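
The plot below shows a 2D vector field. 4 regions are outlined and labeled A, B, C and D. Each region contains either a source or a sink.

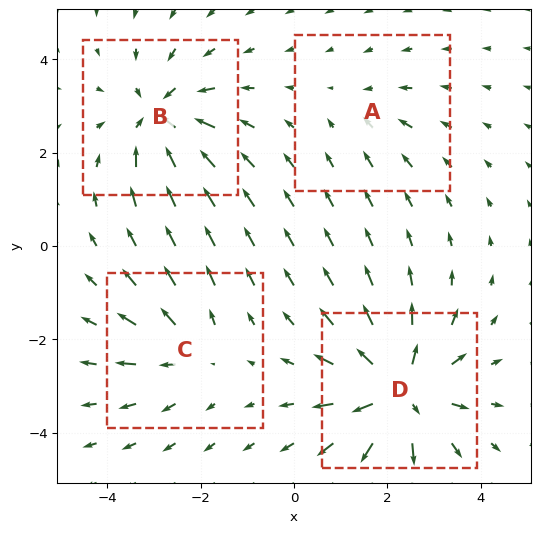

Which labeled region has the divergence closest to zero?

A

Divergence at each region's feature centre — A: about -2, B: about -5, C: about +3, D: about +7. Region A is closest to zero.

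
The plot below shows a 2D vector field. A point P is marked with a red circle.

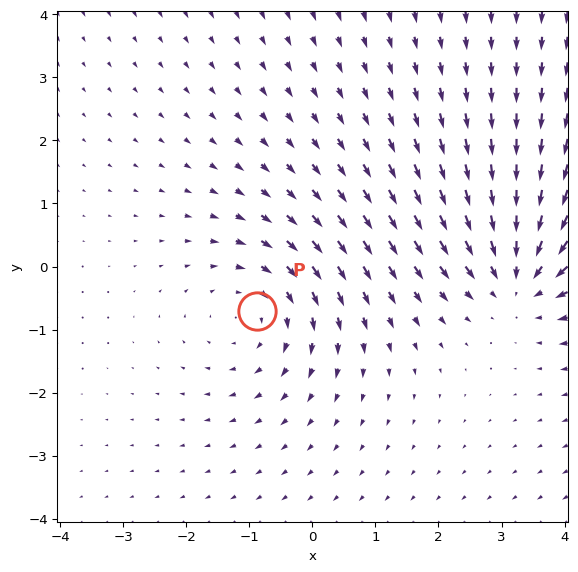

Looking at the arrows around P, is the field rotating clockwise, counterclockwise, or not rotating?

clockwise

Near P at (-0.9, -0.7) the arrows circulate clockwise. The curl (z-component) there is about -2; negative curl means clockwise rotation.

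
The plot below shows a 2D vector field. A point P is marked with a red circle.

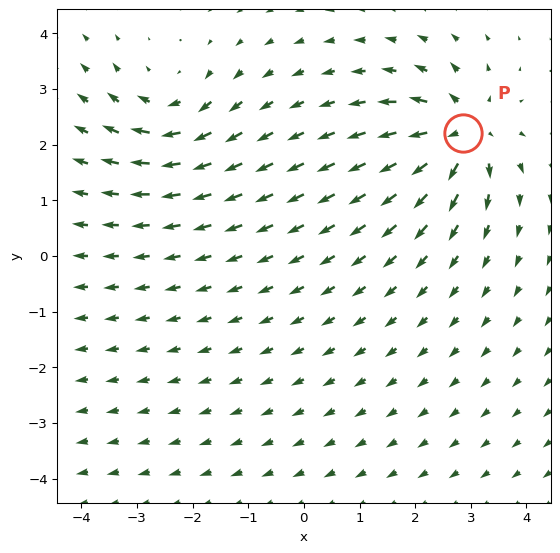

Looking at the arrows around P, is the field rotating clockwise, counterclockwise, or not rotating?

not rotating

Near P at (2.9, 2.2) the arrows show no circulation. The curl there is ≈0.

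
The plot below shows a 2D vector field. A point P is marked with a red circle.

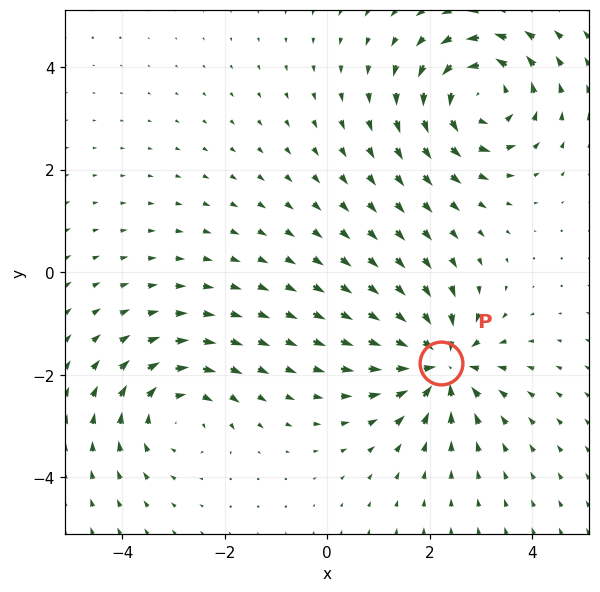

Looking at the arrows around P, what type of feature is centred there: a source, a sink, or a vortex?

sink

At P (2.2, -1.8) the arrows converge inward. Divergence about -6, curl ≈0 — negative divergence with near-zero curl is a sink.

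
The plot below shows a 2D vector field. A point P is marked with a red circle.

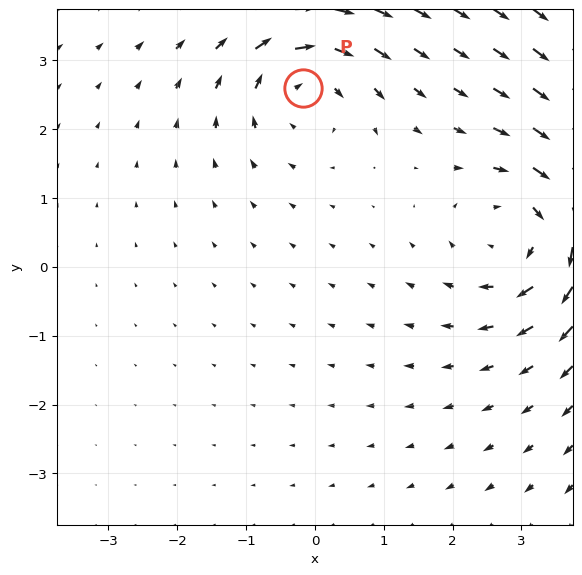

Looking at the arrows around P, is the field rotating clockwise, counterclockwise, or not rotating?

Near P at (-0.2, 2.6) the arrows circulate clockwise. The curl (z-component) there is about -4; negative curl means clockwise rotation.

clockwise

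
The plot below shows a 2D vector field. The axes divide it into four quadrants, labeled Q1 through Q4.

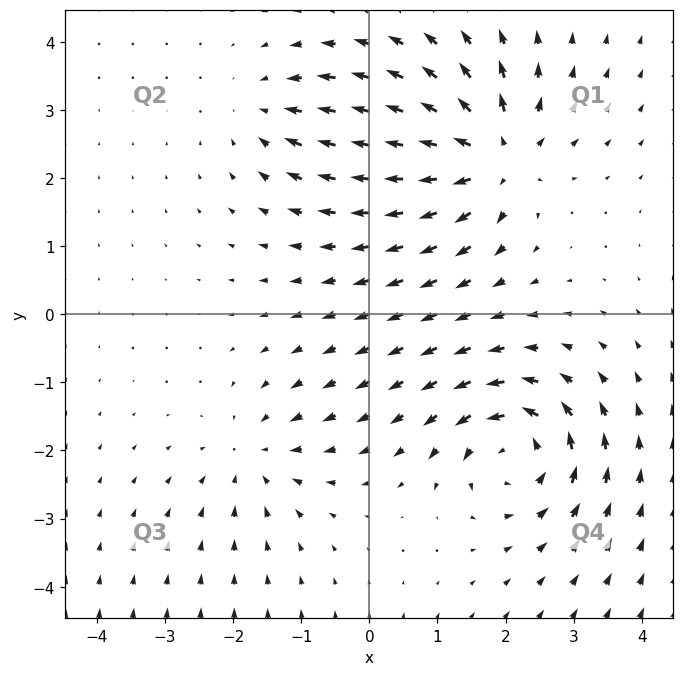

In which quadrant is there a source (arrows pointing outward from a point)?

Q1

The source sits at approximately (1.8, 2.3), which lies in quadrant Q1. The divergence there is about +6, positive as expected for a source.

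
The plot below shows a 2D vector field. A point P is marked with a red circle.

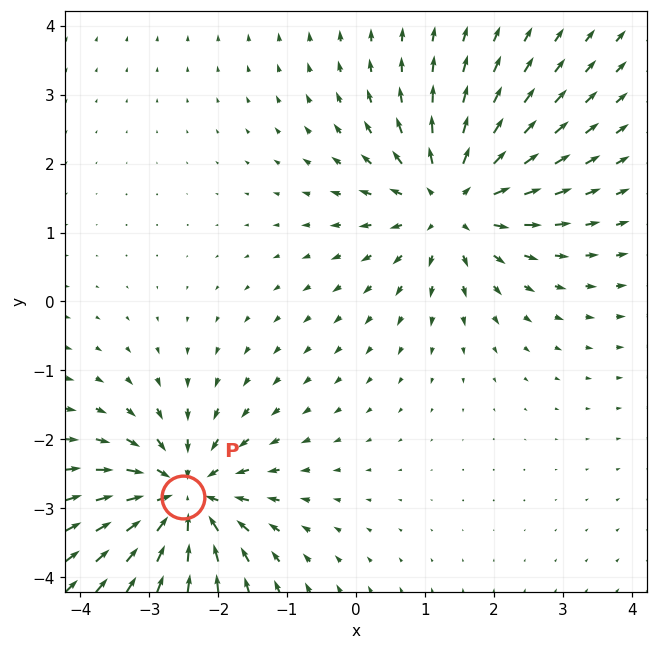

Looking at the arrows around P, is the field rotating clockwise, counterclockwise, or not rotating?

Near P at (-2.5, -2.8) the arrows show no circulation. The curl there is ≈0.

not rotating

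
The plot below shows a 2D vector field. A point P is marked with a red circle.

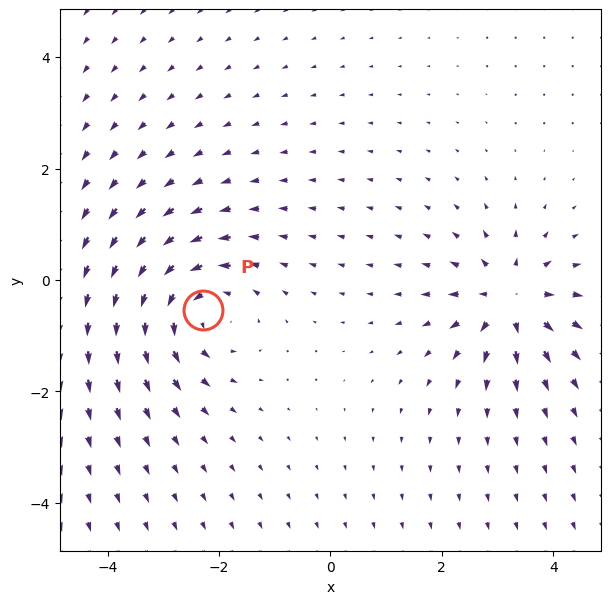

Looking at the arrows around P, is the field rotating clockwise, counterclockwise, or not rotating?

Near P at (-2.3, -0.5) the arrows circulate counterclockwise. The curl (z-component) there is about +4; positive curl means counterclockwise rotation.

counterclockwise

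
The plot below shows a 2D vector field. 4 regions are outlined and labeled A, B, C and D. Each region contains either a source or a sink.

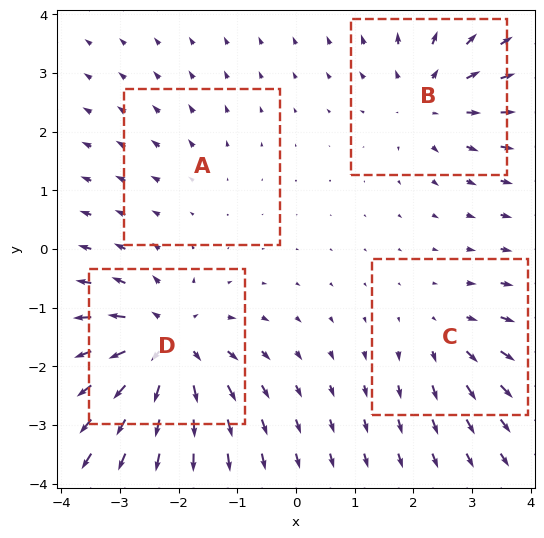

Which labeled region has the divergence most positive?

Divergence at each region's feature centre — A: about +2, B: about +5, C: about +4, D: about +8. Region D is most positive.

D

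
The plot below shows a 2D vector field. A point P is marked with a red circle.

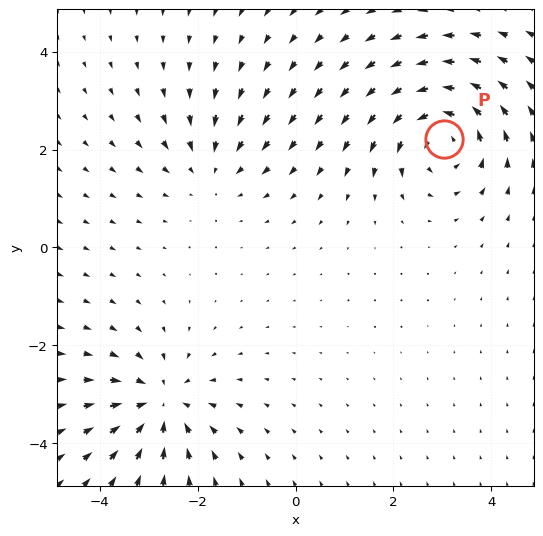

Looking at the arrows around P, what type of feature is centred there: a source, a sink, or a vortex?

vortex

At P (3.0, 2.2) the arrows circulate counterclockwise. Divergence ≈0, curl about +5 — near-zero divergence with nonzero curl is a vortex.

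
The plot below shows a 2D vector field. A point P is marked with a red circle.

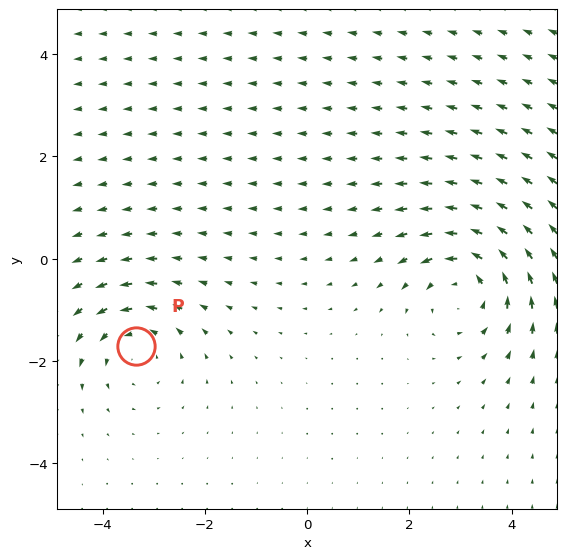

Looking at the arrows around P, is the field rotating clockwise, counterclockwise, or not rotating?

Near P at (-3.4, -1.7) the arrows circulate counterclockwise. The curl (z-component) there is about +3; positive curl means counterclockwise rotation.

counterclockwise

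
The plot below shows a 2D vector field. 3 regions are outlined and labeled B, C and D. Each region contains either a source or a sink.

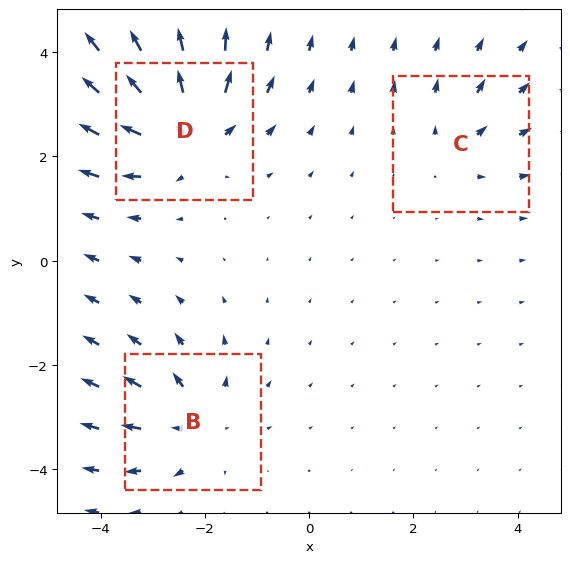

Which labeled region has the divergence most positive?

D

Divergence at each region's feature centre — B: about +4, C: about +2, D: about +6. Region D is most positive.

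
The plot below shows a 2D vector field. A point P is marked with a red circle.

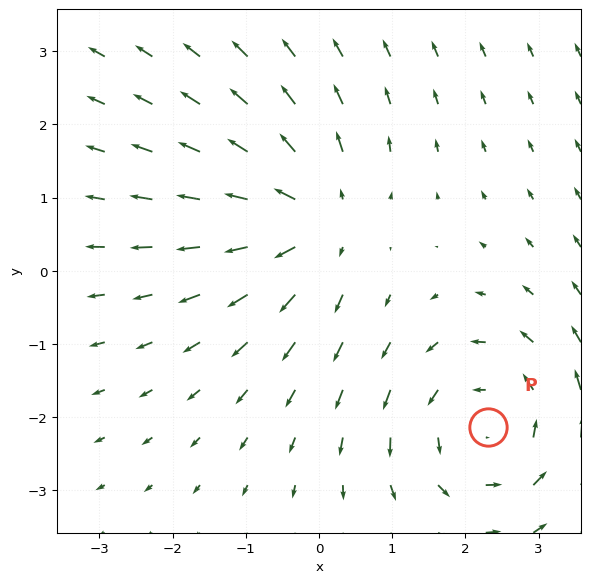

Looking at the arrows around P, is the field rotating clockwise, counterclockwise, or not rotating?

counterclockwise

Near P at (2.3, -2.1) the arrows circulate counterclockwise. The curl (z-component) there is about +3; positive curl means counterclockwise rotation.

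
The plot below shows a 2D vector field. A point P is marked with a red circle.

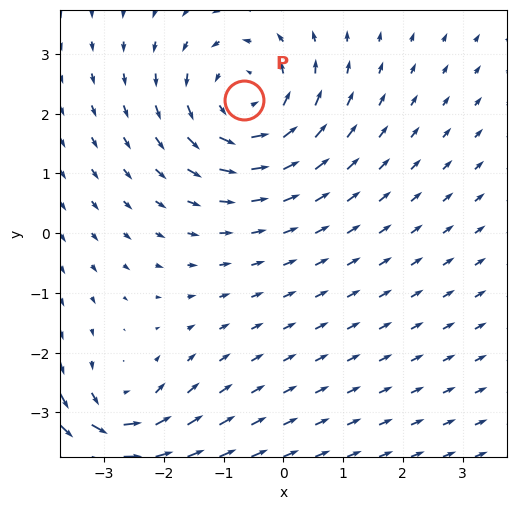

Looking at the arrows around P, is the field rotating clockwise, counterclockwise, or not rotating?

Near P at (-0.7, 2.2) the arrows circulate counterclockwise. The curl (z-component) there is about +3; positive curl means counterclockwise rotation.

counterclockwise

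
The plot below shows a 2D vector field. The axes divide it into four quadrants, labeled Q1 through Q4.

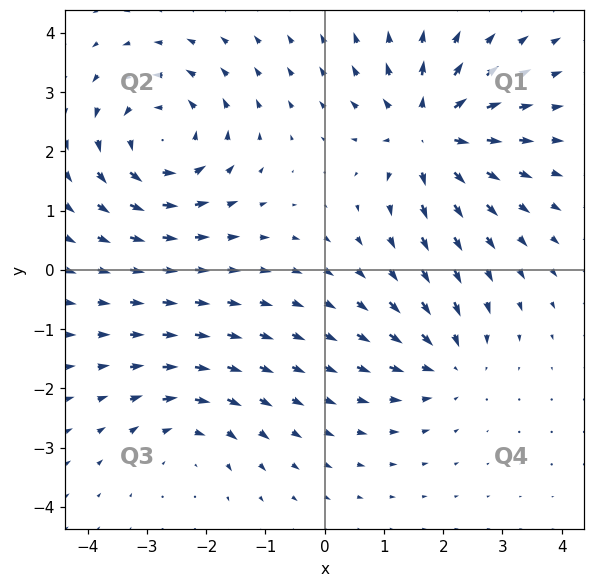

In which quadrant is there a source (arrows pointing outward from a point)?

The source sits at approximately (1.8, 2.3), which lies in quadrant Q1. The divergence there is about +6, positive as expected for a source.

Q1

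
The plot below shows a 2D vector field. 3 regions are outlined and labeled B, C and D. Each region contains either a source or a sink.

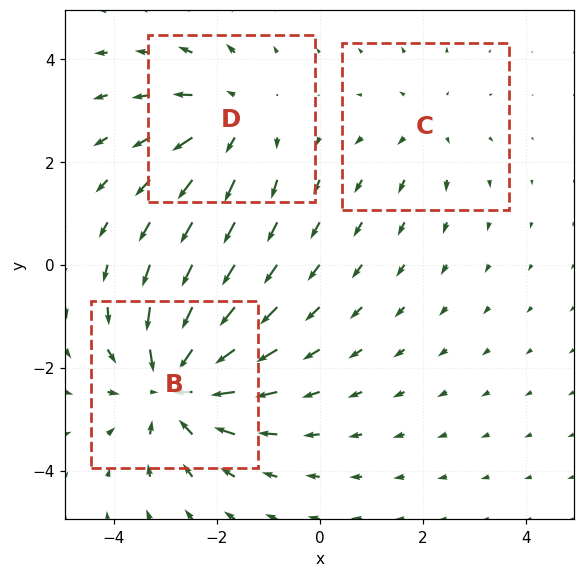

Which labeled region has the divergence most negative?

B

Divergence at each region's feature centre — B: about -5, C: about +2, D: about +3. Region B is most negative.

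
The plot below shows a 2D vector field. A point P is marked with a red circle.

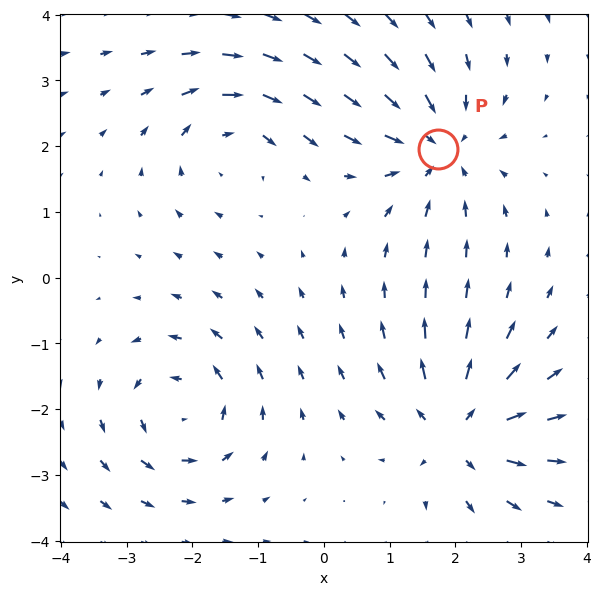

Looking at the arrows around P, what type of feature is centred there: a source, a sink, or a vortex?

sink

At P (1.7, 2.0) the arrows converge inward. Divergence about -4, curl ≈0 — negative divergence with near-zero curl is a sink.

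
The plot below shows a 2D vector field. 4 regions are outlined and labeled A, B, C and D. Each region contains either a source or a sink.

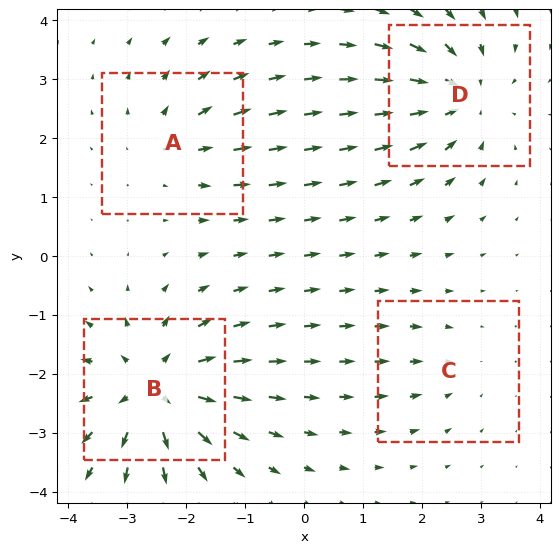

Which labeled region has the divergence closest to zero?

Divergence at each region's feature centre — A: about +4, B: about +7, C: about -2, D: about -5. Region C is closest to zero.

C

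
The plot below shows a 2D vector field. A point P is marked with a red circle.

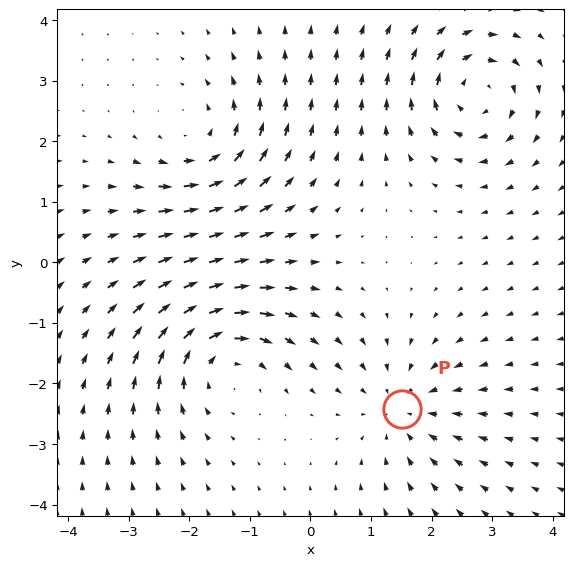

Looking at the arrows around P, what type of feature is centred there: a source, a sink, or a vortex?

At P (1.5, -2.4) the arrows converge inward. Divergence about -3, curl ≈0 — negative divergence with near-zero curl is a sink.

sink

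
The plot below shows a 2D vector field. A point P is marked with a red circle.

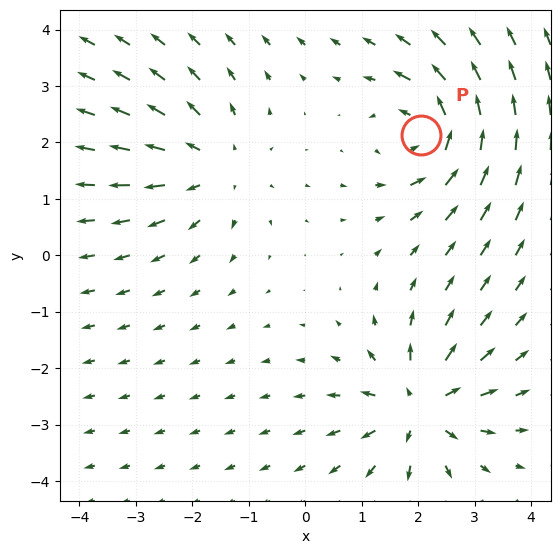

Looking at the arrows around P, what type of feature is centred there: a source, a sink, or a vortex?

At P (2.0, 2.1) the arrows circulate counterclockwise. Divergence ≈0, curl about +6 — near-zero divergence with nonzero curl is a vortex.

vortex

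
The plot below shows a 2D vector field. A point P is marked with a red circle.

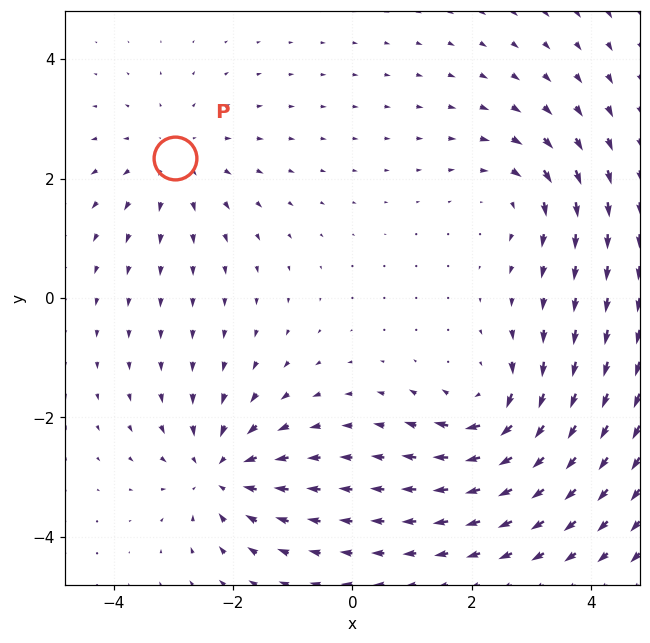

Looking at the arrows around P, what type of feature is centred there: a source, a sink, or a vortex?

source

At P (-3.0, 2.3) the arrows spread outward. Divergence about +3, curl ≈0 — positive divergence with near-zero curl is a source.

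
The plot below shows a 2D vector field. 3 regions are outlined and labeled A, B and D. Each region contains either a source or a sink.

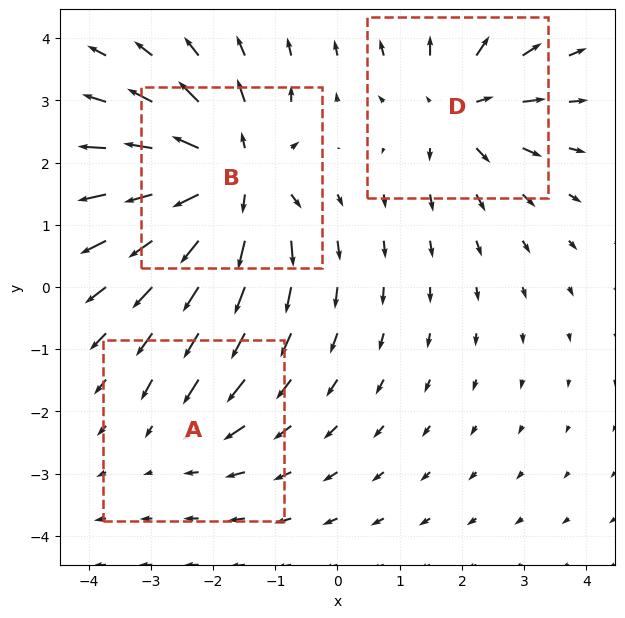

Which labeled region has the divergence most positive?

B

Divergence at each region's feature centre — A: about -2, B: about +6, D: about +4. Region B is most positive.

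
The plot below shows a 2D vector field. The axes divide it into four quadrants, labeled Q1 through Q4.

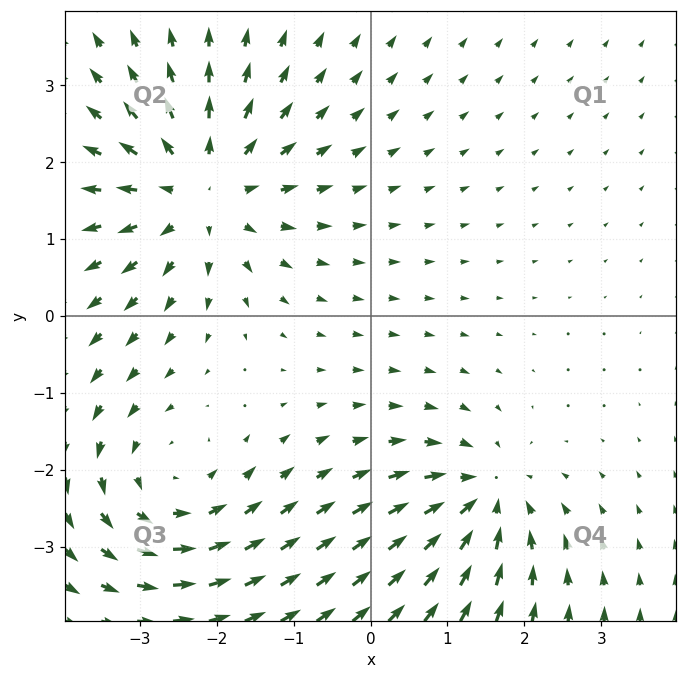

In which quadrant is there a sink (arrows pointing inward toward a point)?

Q4

The sink sits at approximately (1.5, -2.4), which lies in quadrant Q4. The divergence there is about -4, negative as expected for a sink.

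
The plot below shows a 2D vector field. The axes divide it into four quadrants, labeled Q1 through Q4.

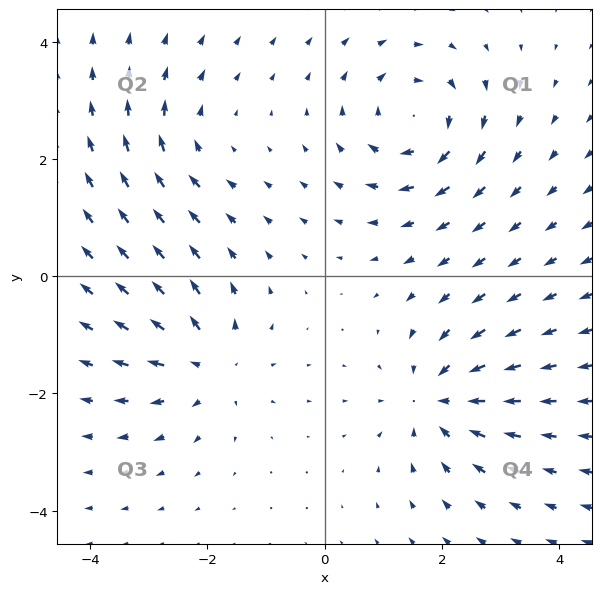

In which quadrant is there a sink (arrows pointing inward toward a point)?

The sink sits at approximately (1.9, -2.1), which lies in quadrant Q4. The divergence there is about -5, negative as expected for a sink.

Q4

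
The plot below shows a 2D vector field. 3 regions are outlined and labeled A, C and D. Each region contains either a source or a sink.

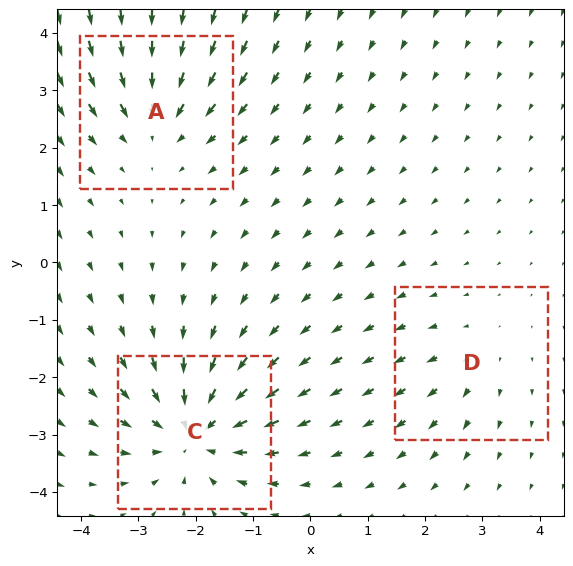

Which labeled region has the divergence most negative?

C

Divergence at each region's feature centre — A: about -3, C: about -5, D: about +2. Region C is most negative.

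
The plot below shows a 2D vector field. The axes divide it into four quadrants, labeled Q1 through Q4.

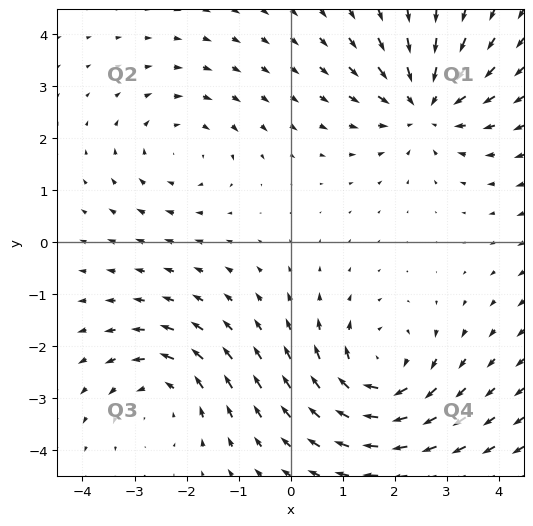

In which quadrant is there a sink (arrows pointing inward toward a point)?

The sink sits at approximately (2.6, 2.6), which lies in quadrant Q1. The divergence there is about -5, negative as expected for a sink.

Q1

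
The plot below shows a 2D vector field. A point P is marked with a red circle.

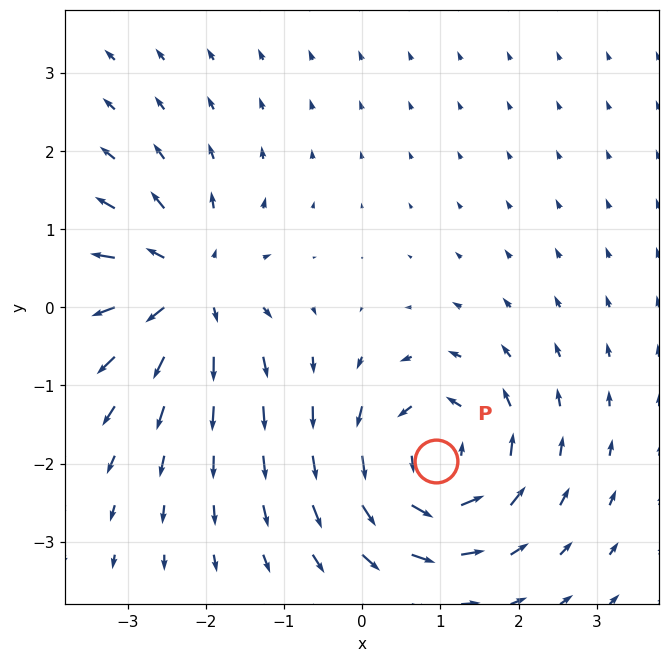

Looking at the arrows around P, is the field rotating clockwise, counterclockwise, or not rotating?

Near P at (0.9, -2.0) the arrows circulate counterclockwise. The curl (z-component) there is about +7; positive curl means counterclockwise rotation.

counterclockwise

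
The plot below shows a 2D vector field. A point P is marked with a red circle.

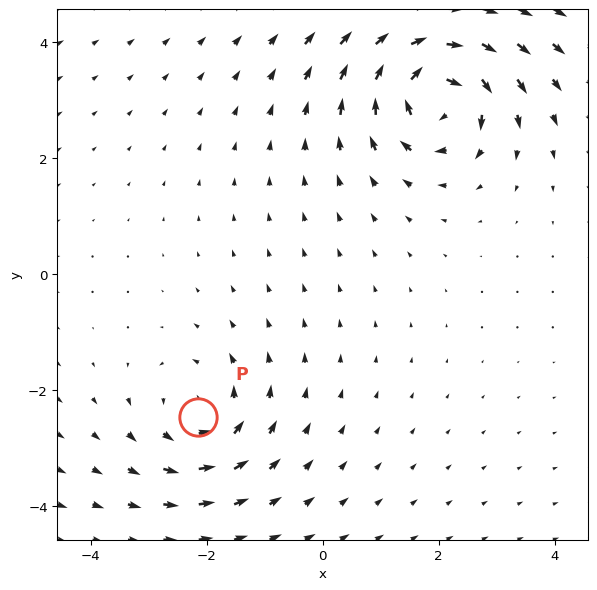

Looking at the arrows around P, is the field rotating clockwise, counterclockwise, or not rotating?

counterclockwise

Near P at (-2.2, -2.5) the arrows circulate counterclockwise. The curl (z-component) there is about +4; positive curl means counterclockwise rotation.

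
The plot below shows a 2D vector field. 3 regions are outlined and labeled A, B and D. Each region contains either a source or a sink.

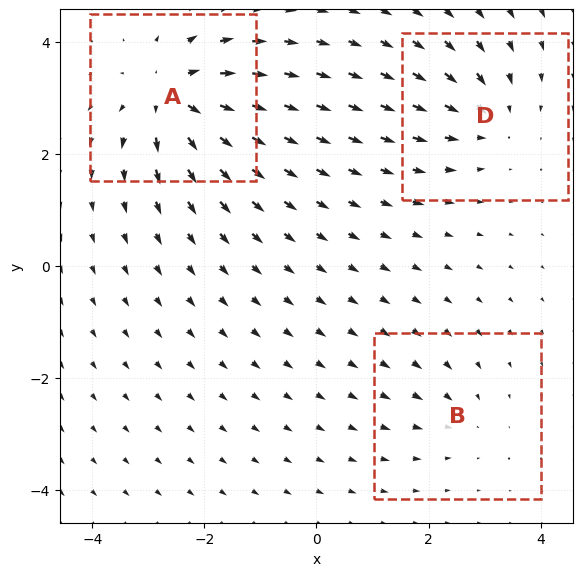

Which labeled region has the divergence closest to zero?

B

Divergence at each region's feature centre — A: about +6, B: about -2, D: about -4. Region B is closest to zero.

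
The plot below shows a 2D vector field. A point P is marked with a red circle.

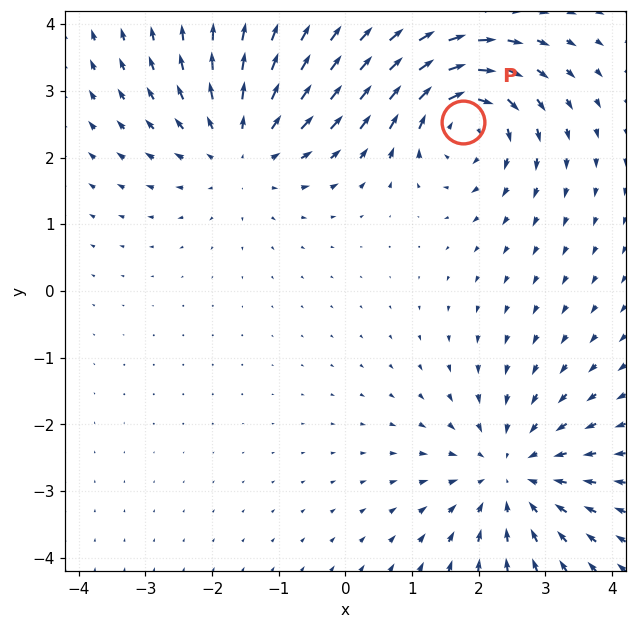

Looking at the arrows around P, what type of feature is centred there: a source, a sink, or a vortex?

At P (1.8, 2.5) the arrows circulate clockwise. Divergence ≈0, curl about -6 — near-zero divergence with nonzero curl is a vortex.

vortex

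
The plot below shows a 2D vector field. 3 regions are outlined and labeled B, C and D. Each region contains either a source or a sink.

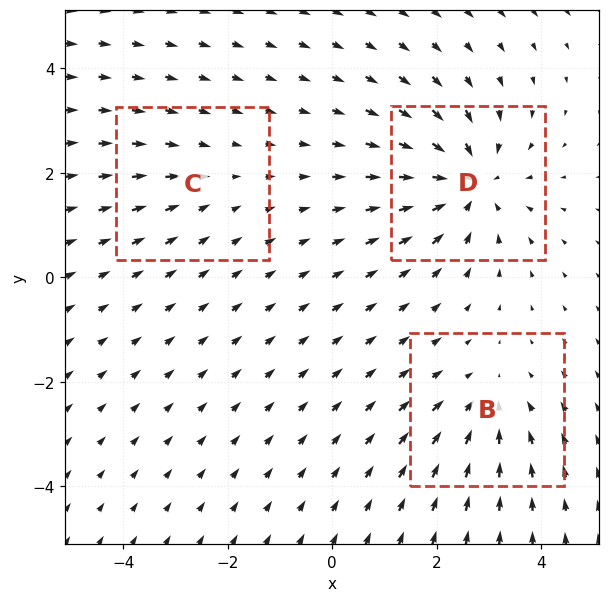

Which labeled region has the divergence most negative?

Divergence at each region's feature centre — B: about -3, C: about -2, D: about -5. Region D is most negative.

D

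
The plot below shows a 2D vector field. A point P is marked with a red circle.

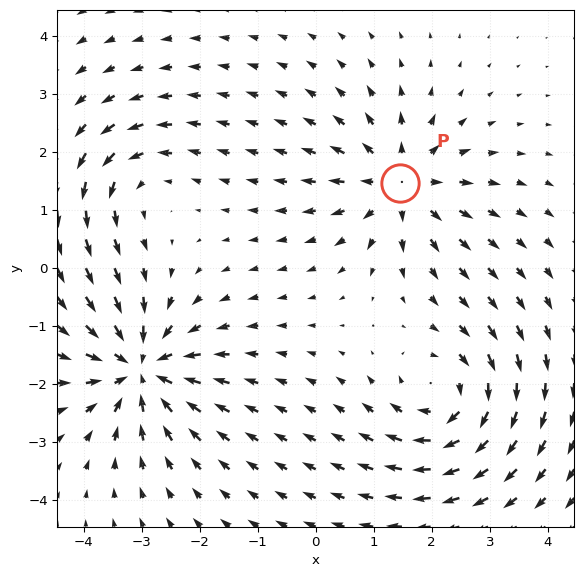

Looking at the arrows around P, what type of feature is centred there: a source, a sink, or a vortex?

At P (1.5, 1.5) the arrows spread outward. Divergence about +5, curl ≈0 — positive divergence with near-zero curl is a source.

source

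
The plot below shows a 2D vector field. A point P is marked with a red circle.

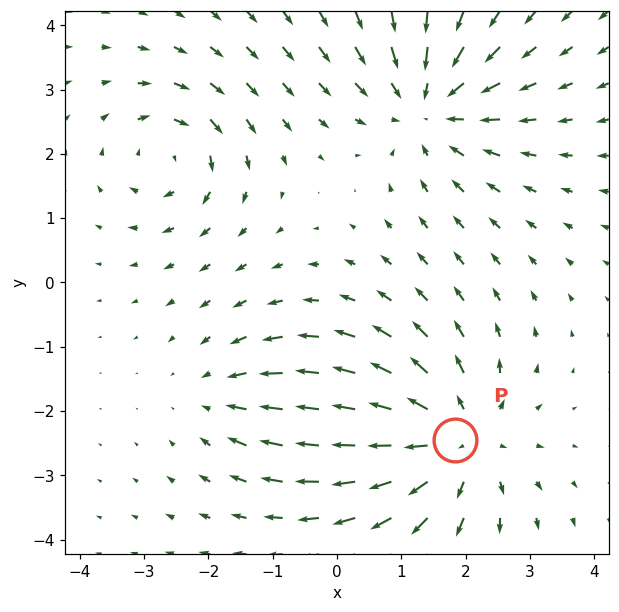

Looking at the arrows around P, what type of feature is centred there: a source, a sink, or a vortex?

source

At P (1.8, -2.5) the arrows spread outward. Divergence about +5, curl ≈0 — positive divergence with near-zero curl is a source.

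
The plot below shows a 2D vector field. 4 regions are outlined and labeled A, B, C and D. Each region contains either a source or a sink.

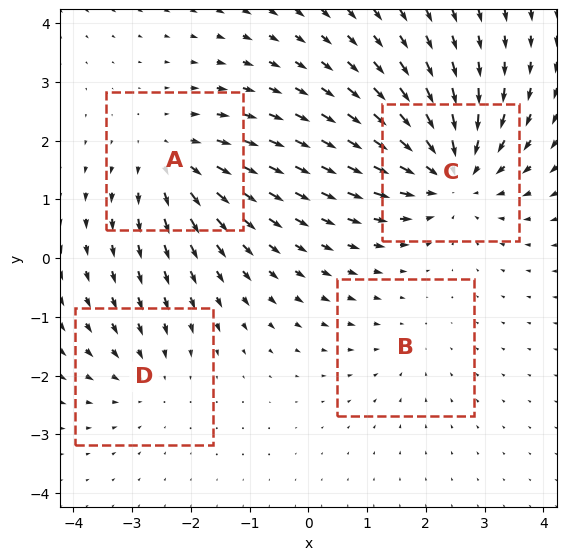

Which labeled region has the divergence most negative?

C

Divergence at each region's feature centre — A: about +4, B: about -2, C: about -6, D: about -3. Region C is most negative.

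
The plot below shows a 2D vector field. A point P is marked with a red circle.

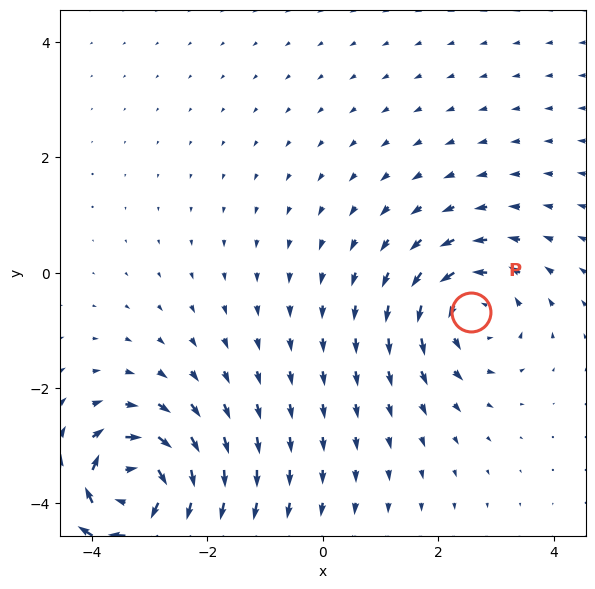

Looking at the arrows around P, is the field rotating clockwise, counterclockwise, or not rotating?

Near P at (2.6, -0.7) the arrows circulate counterclockwise. The curl (z-component) there is about +3; positive curl means counterclockwise rotation.

counterclockwise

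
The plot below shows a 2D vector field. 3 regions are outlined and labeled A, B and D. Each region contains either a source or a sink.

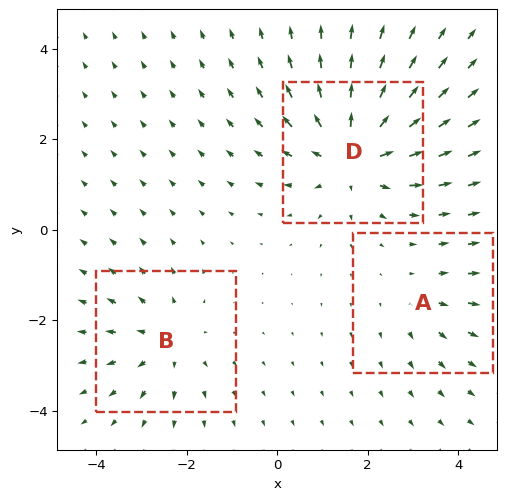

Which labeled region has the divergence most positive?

Divergence at each region's feature centre — A: about +2, B: about +3, D: about +5. Region D is most positive.

D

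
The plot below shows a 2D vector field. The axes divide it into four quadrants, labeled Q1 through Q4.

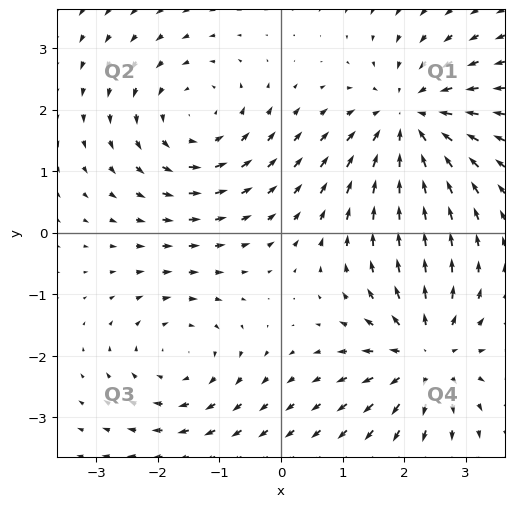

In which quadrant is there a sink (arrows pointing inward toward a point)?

The sink sits at approximately (2.1, 1.8), which lies in quadrant Q1. The divergence there is about -5, negative as expected for a sink.

Q1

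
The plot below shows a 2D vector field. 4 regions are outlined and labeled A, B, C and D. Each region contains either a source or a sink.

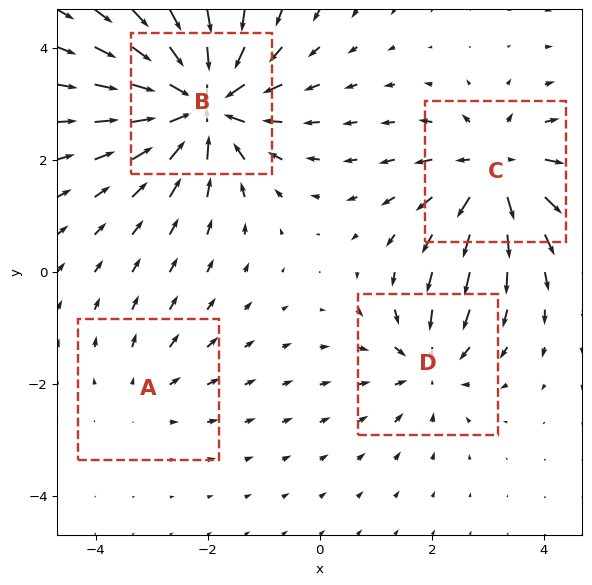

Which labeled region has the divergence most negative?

B

Divergence at each region's feature centre — A: about +2, B: about -8, C: about +5, D: about -4. Region B is most negative.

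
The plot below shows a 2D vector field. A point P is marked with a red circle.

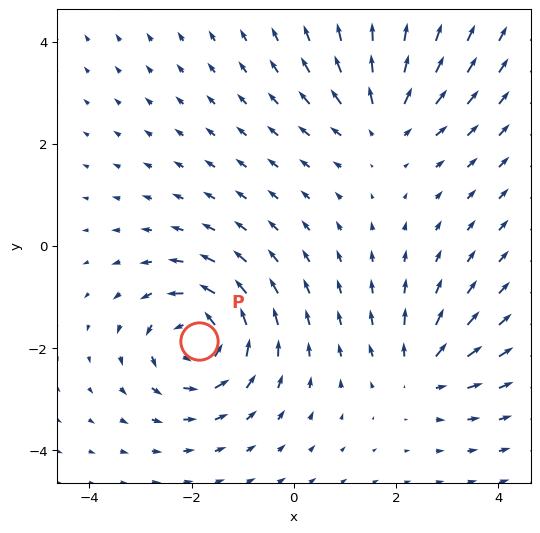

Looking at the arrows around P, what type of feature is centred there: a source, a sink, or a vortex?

vortex

At P (-1.9, -1.9) the arrows circulate counterclockwise. Divergence ≈0, curl about +6 — near-zero divergence with nonzero curl is a vortex.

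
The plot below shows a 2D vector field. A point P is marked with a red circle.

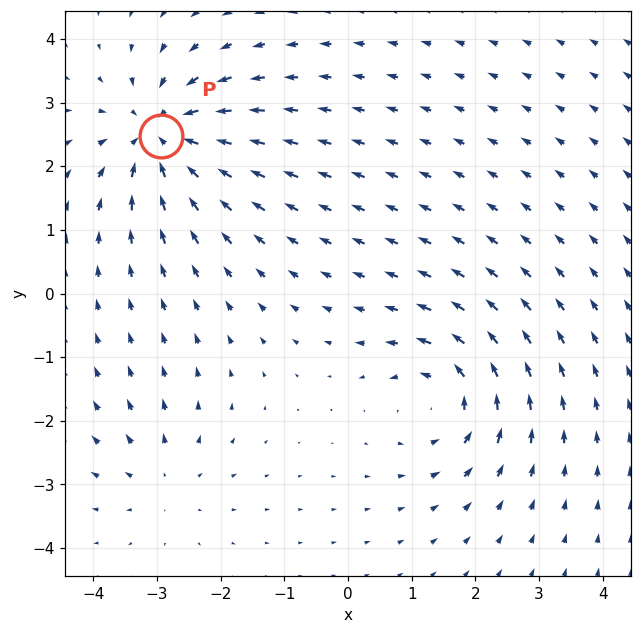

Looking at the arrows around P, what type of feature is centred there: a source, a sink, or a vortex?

At P (-2.9, 2.5) the arrows converge inward. Divergence about -6, curl ≈0 — negative divergence with near-zero curl is a sink.

sink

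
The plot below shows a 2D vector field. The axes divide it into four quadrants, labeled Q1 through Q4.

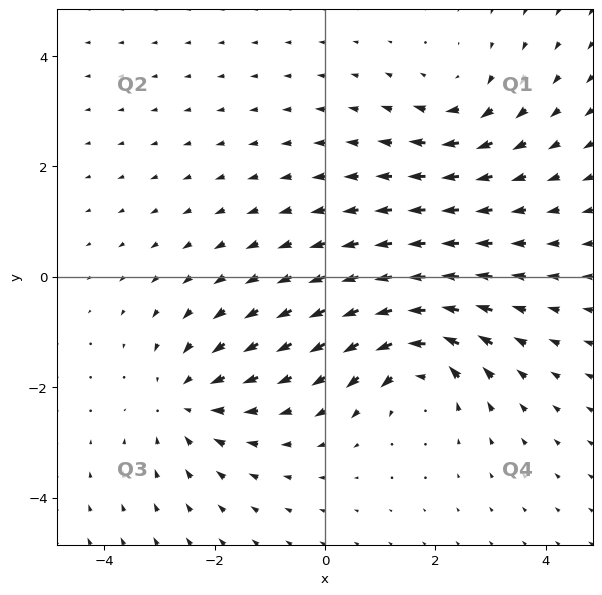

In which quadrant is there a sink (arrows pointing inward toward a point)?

The sink sits at approximately (-2.5, -2.2), which lies in quadrant Q3. The divergence there is about -3, negative as expected for a sink.

Q3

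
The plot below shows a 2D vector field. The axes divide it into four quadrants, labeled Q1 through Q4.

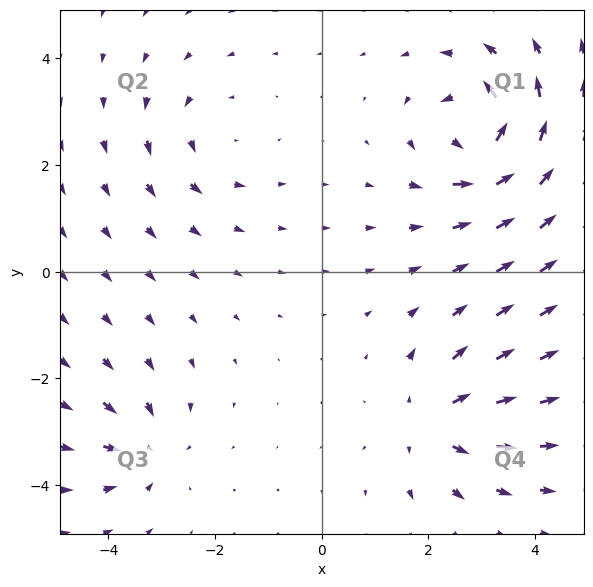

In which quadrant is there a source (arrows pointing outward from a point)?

Q4

The source sits at approximately (2.1, -2.8), which lies in quadrant Q4. The divergence there is about +4, positive as expected for a source.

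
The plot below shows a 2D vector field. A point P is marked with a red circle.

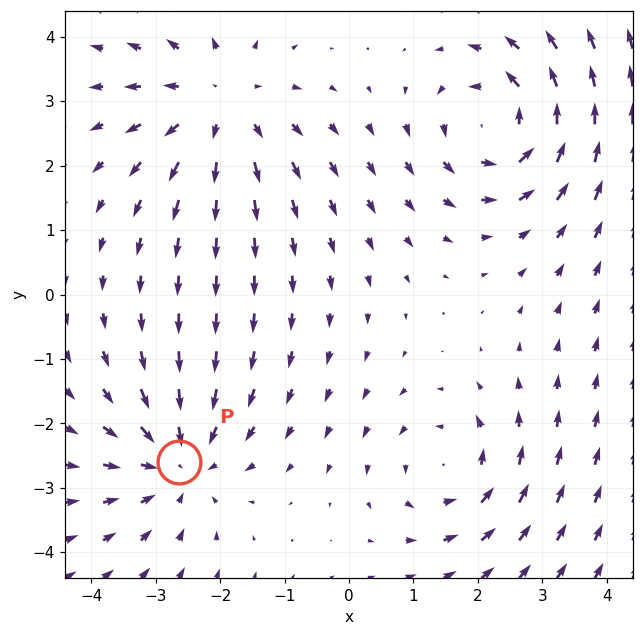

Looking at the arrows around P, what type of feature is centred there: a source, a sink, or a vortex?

At P (-2.6, -2.6) the arrows converge inward. Divergence about -4, curl ≈0 — negative divergence with near-zero curl is a sink.

sink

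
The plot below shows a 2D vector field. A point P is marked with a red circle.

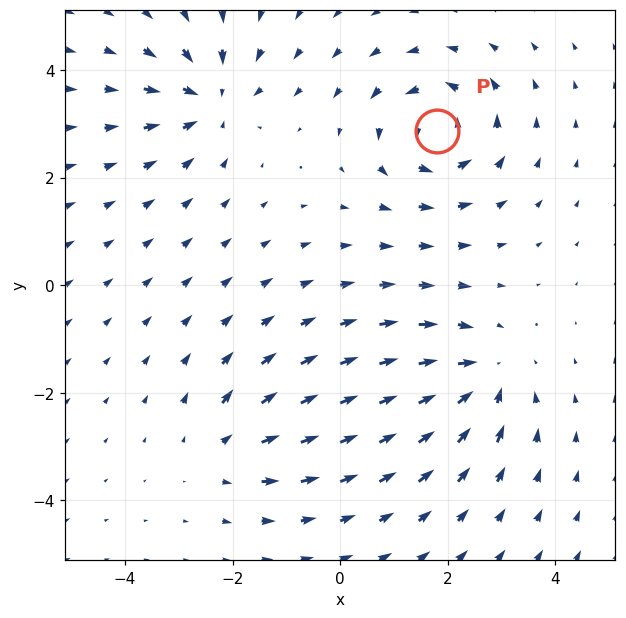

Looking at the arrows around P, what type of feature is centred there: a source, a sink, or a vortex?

At P (1.8, 2.9) the arrows circulate counterclockwise. Divergence ≈0, curl about +6 — near-zero divergence with nonzero curl is a vortex.

vortex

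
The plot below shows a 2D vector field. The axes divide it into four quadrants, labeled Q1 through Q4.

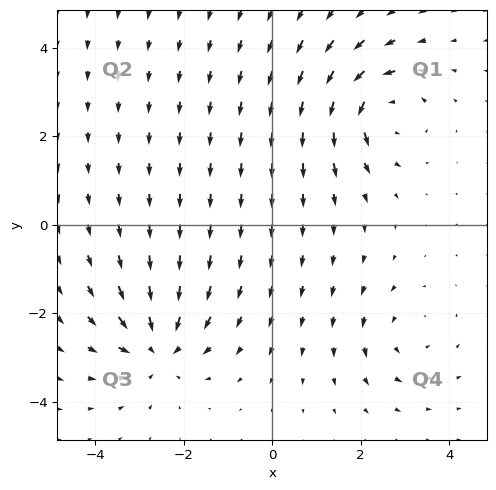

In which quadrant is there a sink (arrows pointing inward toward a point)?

Q3

The sink sits at approximately (-2.6, -2.8), which lies in quadrant Q3. The divergence there is about -5, negative as expected for a sink.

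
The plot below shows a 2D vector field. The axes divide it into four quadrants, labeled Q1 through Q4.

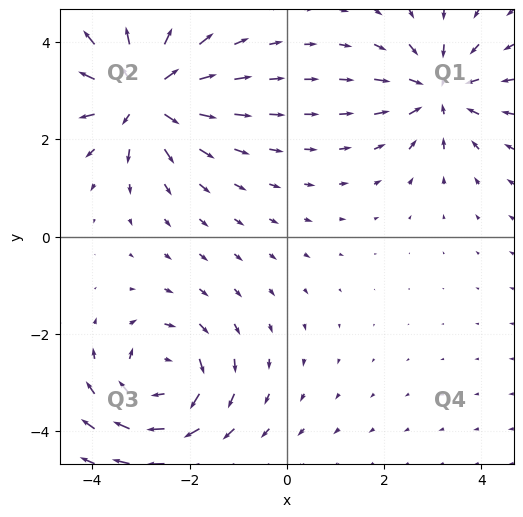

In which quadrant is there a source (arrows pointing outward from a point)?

Q2

The source sits at approximately (-2.9, 2.9), which lies in quadrant Q2. The divergence there is about +5, positive as expected for a source.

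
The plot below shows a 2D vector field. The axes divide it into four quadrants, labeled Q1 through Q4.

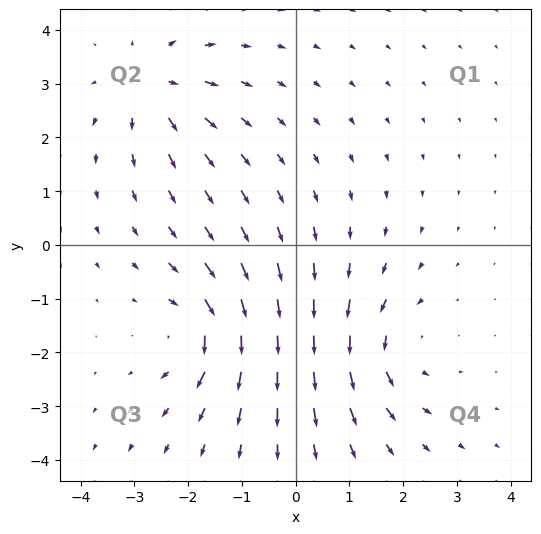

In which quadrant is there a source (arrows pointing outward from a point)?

The source sits at approximately (-2.7, 3.0), which lies in quadrant Q2. The divergence there is about +4, positive as expected for a source.

Q2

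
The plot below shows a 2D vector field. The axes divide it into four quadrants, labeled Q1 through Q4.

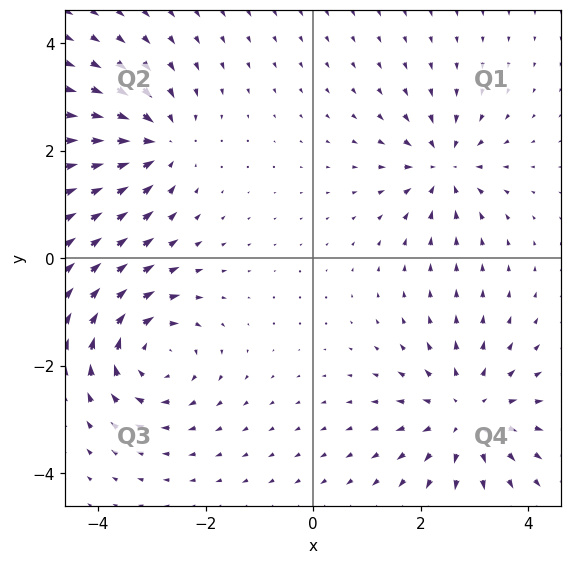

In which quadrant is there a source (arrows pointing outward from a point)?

The source sits at approximately (2.9, -2.9), which lies in quadrant Q4. The divergence there is about +4, positive as expected for a source.

Q4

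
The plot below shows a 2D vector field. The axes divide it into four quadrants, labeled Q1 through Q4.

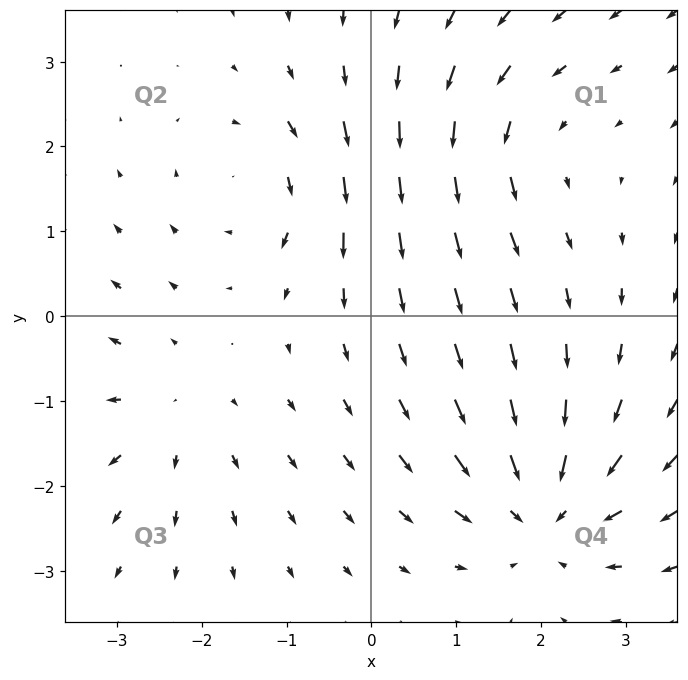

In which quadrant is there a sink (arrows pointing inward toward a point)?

Q4

The sink sits at approximately (2.0, -2.3), which lies in quadrant Q4. The divergence there is about -5, negative as expected for a sink.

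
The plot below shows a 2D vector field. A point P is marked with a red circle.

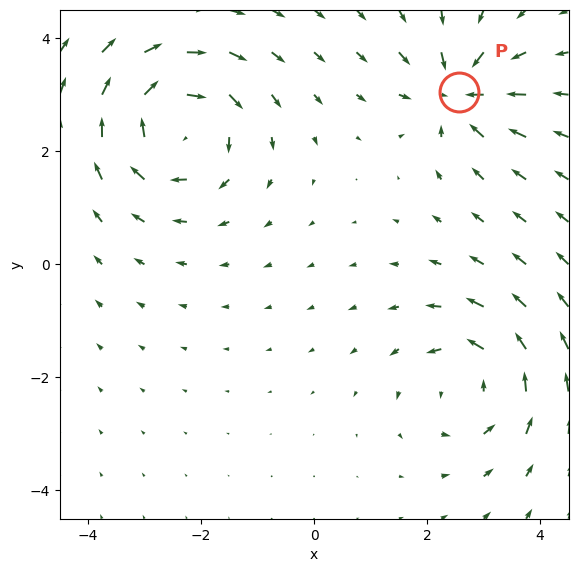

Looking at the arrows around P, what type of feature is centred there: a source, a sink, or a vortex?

At P (2.6, 3.0) the arrows converge inward. Divergence about -4, curl ≈0 — negative divergence with near-zero curl is a sink.

sink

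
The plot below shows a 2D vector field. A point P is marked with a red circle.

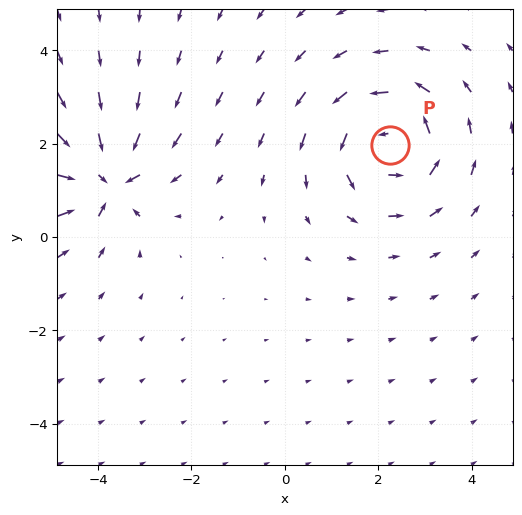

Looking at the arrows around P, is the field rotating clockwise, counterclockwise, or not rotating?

counterclockwise

Near P at (2.3, 2.0) the arrows circulate counterclockwise. The curl (z-component) there is about +5; positive curl means counterclockwise rotation.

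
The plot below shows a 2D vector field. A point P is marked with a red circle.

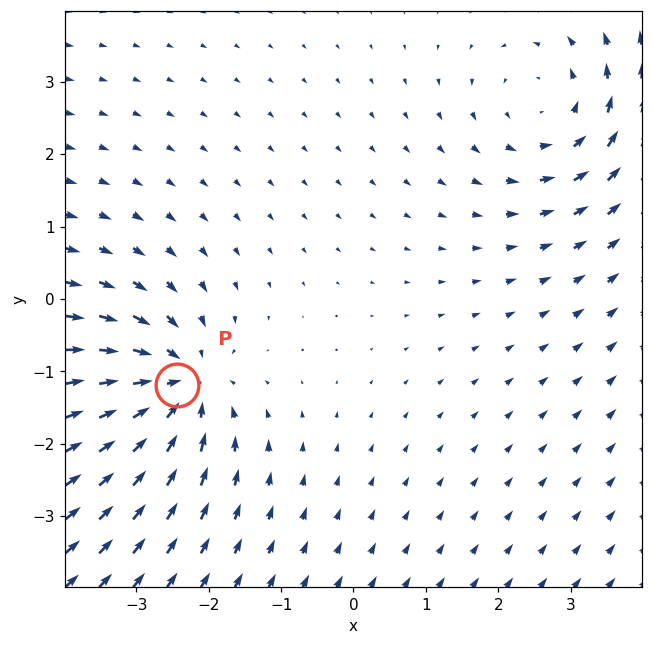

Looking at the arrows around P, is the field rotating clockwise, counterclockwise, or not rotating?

not rotating

Near P at (-2.4, -1.2) the arrows show no circulation. The curl there is ≈0.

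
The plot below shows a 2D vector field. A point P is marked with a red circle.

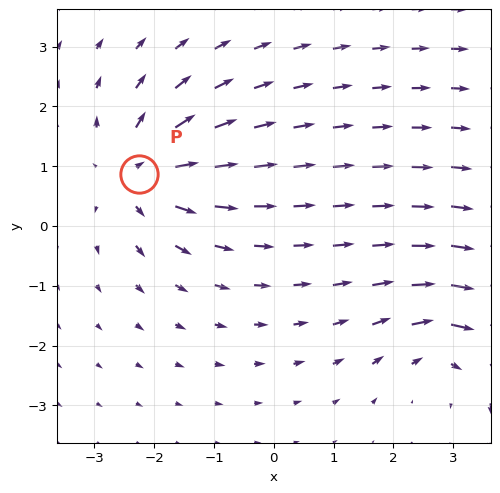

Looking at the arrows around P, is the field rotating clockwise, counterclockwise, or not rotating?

not rotating

Near P at (-2.3, 0.9) the arrows show no circulation. The curl there is ≈0.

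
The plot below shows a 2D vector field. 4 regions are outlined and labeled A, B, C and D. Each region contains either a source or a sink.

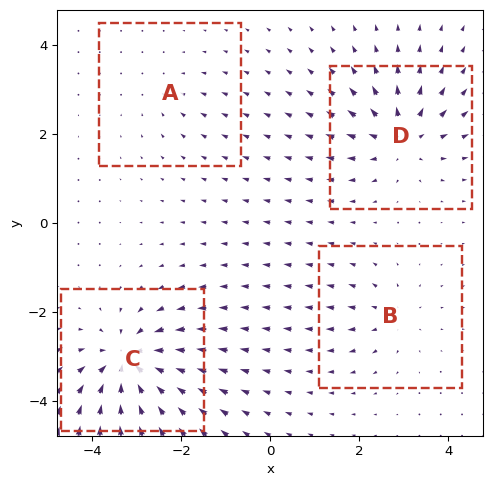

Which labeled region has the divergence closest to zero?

A

Divergence at each region's feature centre — A: about -2, B: about +4, C: about -8, D: about +6. Region A is closest to zero.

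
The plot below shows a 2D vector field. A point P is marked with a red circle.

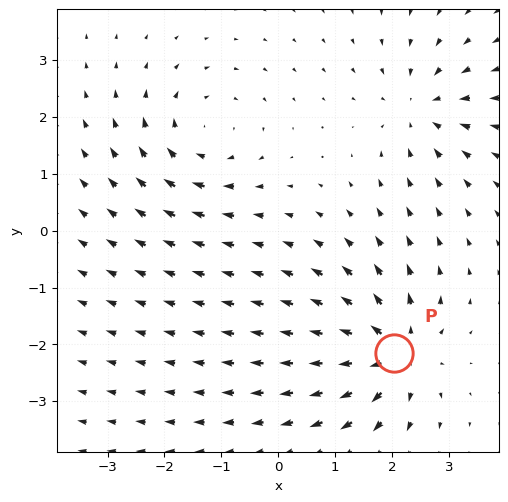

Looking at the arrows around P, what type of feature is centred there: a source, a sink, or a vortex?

At P (2.0, -2.1) the arrows spread outward. Divergence about +6, curl ≈0 — positive divergence with near-zero curl is a source.

source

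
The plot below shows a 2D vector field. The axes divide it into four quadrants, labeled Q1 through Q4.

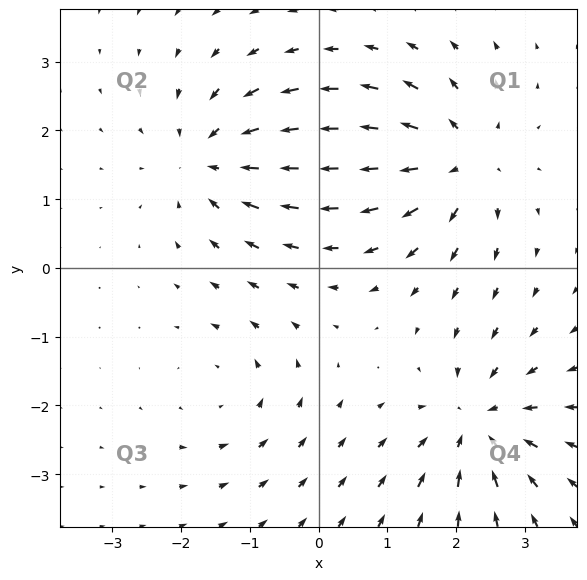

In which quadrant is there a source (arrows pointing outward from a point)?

The source sits at approximately (2.0, 1.5), which lies in quadrant Q1. The divergence there is about +6, positive as expected for a source.

Q1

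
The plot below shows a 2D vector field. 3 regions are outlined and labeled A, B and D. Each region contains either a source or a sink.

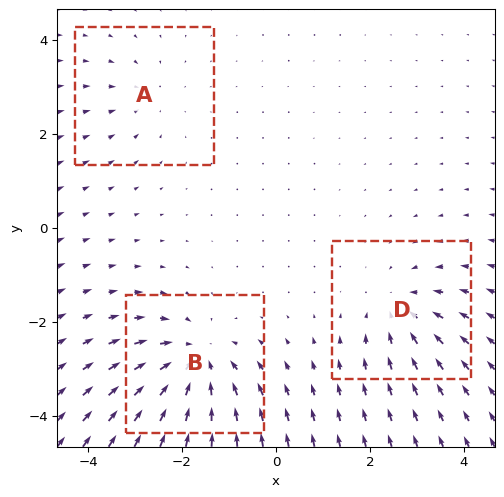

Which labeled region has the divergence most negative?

Divergence at each region's feature centre — A: about -2, B: about -5, D: about -3. Region B is most negative.

B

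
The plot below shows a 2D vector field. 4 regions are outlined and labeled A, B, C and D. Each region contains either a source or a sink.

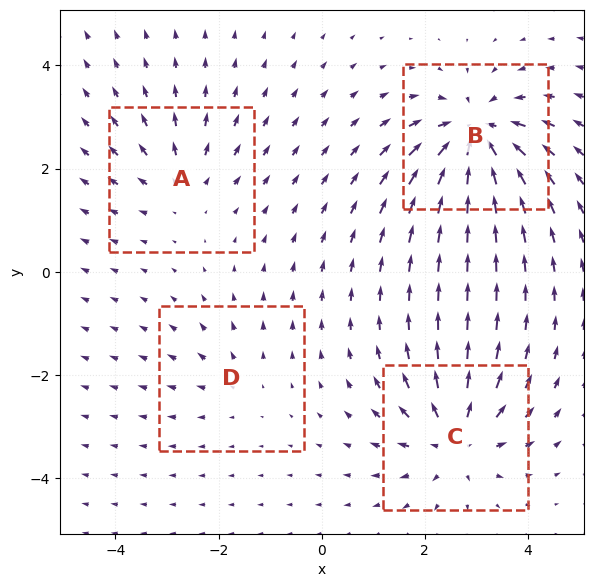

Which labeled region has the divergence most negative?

Divergence at each region's feature centre — A: about +4, B: about -7, C: about +6, D: about +2. Region B is most negative.

B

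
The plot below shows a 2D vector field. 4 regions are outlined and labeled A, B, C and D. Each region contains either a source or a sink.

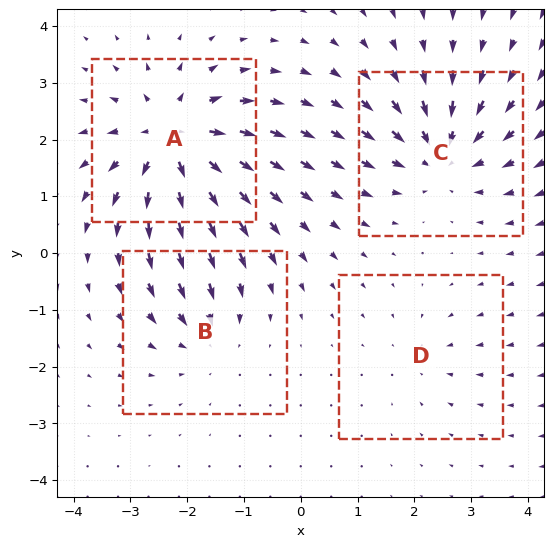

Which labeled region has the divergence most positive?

Divergence at each region's feature centre — A: about +7, B: about -4, C: about -6, D: about -2. Region A is most positive.

A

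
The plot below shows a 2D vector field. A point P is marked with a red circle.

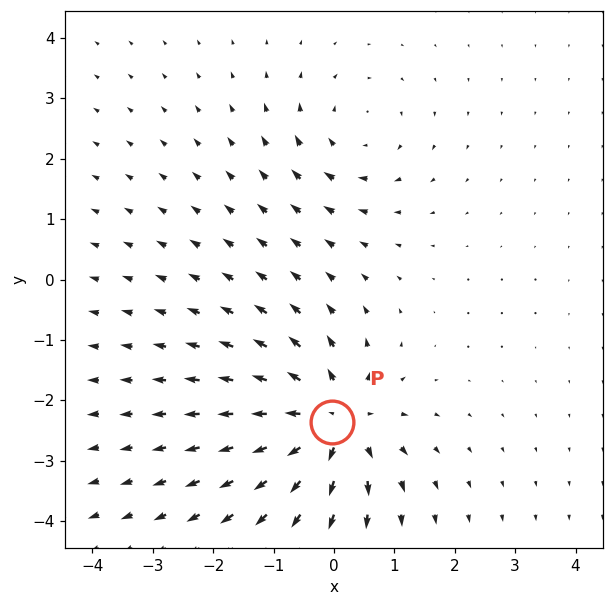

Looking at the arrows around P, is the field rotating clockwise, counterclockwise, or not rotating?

not rotating

Near P at (-0.0, -2.4) the arrows show no circulation. The curl there is ≈0.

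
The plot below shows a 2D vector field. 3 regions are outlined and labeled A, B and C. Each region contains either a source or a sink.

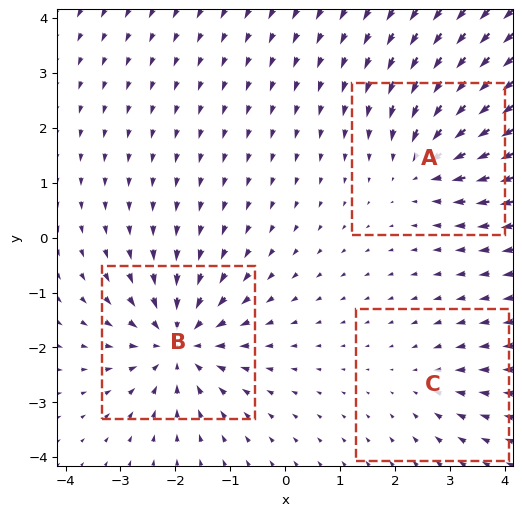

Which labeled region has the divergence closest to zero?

Divergence at each region's feature centre — A: about -4, B: about -5, C: about -2. Region C is closest to zero.

C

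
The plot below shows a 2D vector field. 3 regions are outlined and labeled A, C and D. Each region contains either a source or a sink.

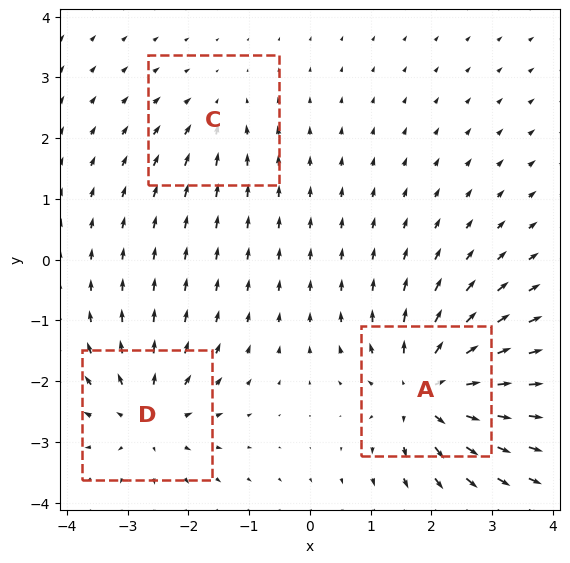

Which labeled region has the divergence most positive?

A

Divergence at each region's feature centre — A: about +6, C: about -2, D: about +4. Region A is most positive.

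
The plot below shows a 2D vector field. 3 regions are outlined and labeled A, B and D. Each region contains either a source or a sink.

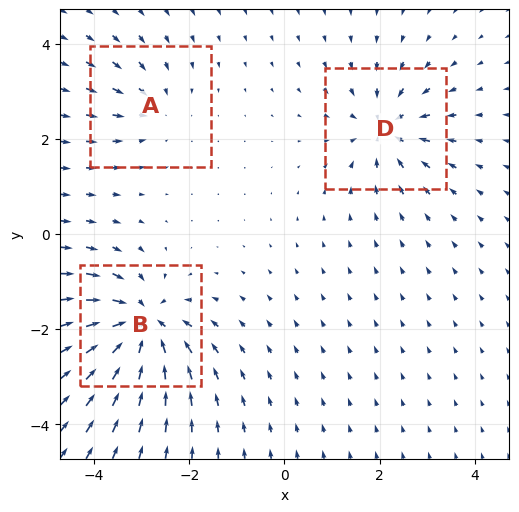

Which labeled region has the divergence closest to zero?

A

Divergence at each region's feature centre — A: about -3, B: about -6, D: about -4. Region A is closest to zero.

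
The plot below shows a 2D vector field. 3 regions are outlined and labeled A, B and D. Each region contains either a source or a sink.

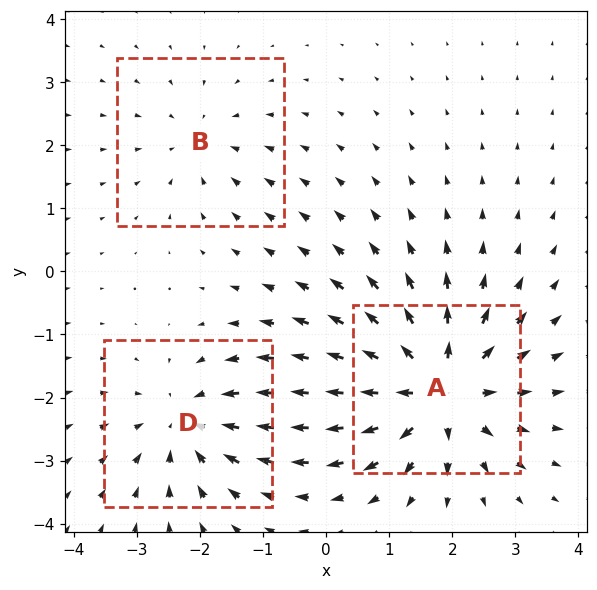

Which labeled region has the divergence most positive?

Divergence at each region's feature centre — A: about +5, B: about -2, D: about -3. Region A is most positive.

A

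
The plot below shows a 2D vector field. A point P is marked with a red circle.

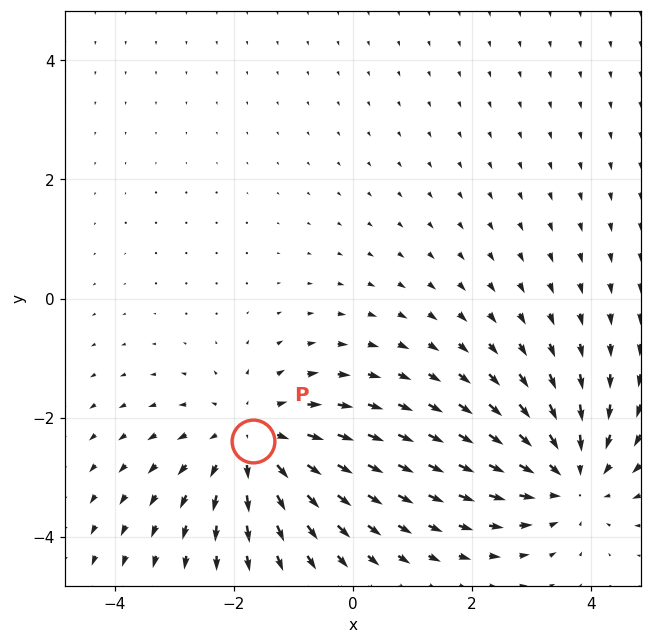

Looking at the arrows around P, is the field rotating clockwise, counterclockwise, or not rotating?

Near P at (-1.7, -2.4) the arrows show no circulation. The curl there is ≈0.

not rotating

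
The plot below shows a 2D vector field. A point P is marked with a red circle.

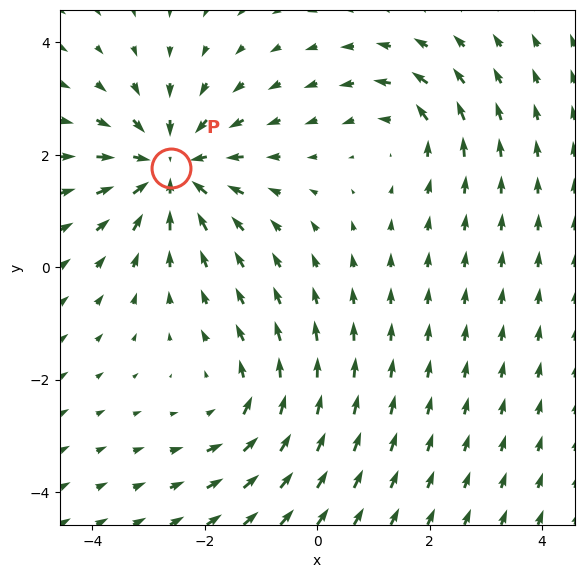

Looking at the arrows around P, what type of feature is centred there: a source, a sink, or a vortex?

sink

At P (-2.6, 1.8) the arrows converge inward. Divergence about -5, curl ≈0 — negative divergence with near-zero curl is a sink.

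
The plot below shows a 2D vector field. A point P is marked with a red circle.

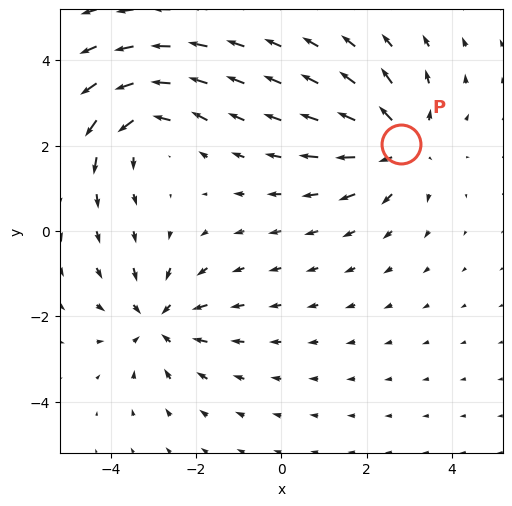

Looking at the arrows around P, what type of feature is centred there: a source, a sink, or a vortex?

source

At P (2.8, 2.0) the arrows spread outward. Divergence about +3, curl ≈0 — positive divergence with near-zero curl is a source.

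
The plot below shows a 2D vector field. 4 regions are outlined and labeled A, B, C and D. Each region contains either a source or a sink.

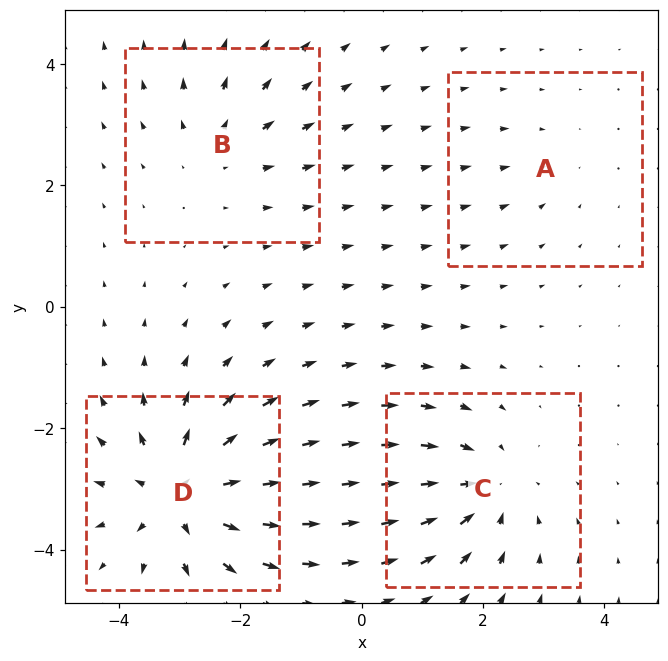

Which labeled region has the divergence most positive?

Divergence at each region's feature centre — A: about -2, B: about +3, C: about -5, D: about +7. Region D is most positive.

D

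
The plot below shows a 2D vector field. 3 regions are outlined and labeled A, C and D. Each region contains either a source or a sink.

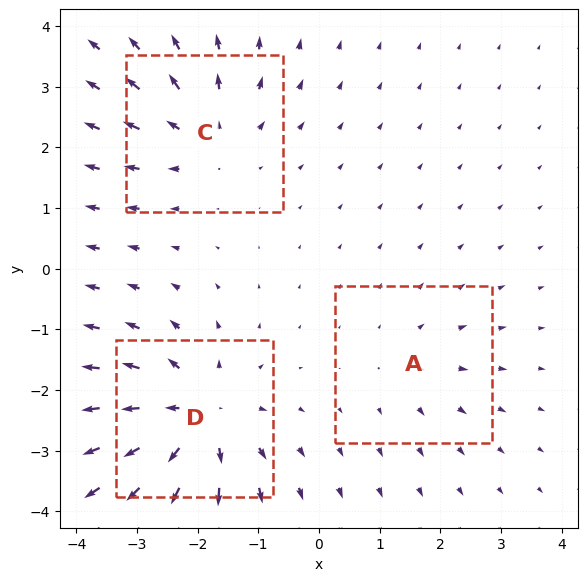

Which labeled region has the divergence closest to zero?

A

Divergence at each region's feature centre — A: about +2, C: about +3, D: about +5. Region A is closest to zero.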